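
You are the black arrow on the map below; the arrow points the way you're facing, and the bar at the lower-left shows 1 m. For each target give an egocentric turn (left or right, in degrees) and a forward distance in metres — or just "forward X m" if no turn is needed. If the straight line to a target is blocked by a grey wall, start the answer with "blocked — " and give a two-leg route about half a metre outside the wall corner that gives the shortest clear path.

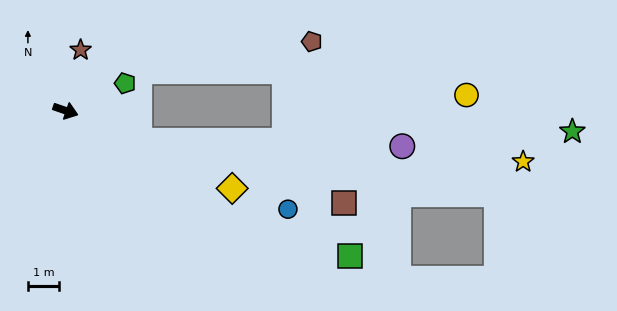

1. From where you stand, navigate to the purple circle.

blocked — turn right 4°, forward 2.5 m, then turn left 22°, forward 8.4 m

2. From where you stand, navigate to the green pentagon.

turn left 44°, forward 2.1 m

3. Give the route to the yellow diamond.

turn right 6°, forward 5.8 m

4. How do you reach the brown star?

turn left 95°, forward 2.0 m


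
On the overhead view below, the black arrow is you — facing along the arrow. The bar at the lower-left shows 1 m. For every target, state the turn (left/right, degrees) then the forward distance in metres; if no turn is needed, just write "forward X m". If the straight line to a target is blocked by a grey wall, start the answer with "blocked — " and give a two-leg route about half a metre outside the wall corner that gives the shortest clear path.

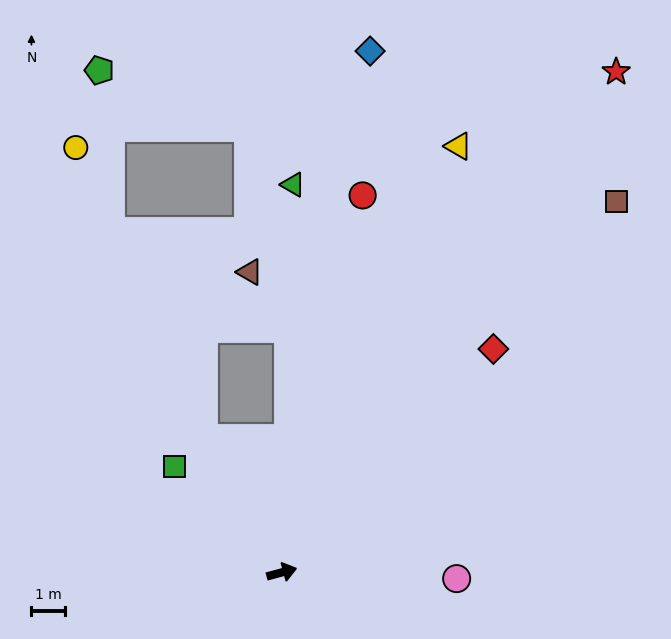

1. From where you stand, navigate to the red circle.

turn left 63°, forward 11.4 m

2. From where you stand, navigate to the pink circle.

turn right 17°, forward 5.2 m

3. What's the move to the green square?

turn left 120°, forward 4.5 m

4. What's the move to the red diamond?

turn left 31°, forward 9.1 m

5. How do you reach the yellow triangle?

turn left 52°, forward 13.6 m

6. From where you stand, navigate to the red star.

turn left 41°, forward 17.8 m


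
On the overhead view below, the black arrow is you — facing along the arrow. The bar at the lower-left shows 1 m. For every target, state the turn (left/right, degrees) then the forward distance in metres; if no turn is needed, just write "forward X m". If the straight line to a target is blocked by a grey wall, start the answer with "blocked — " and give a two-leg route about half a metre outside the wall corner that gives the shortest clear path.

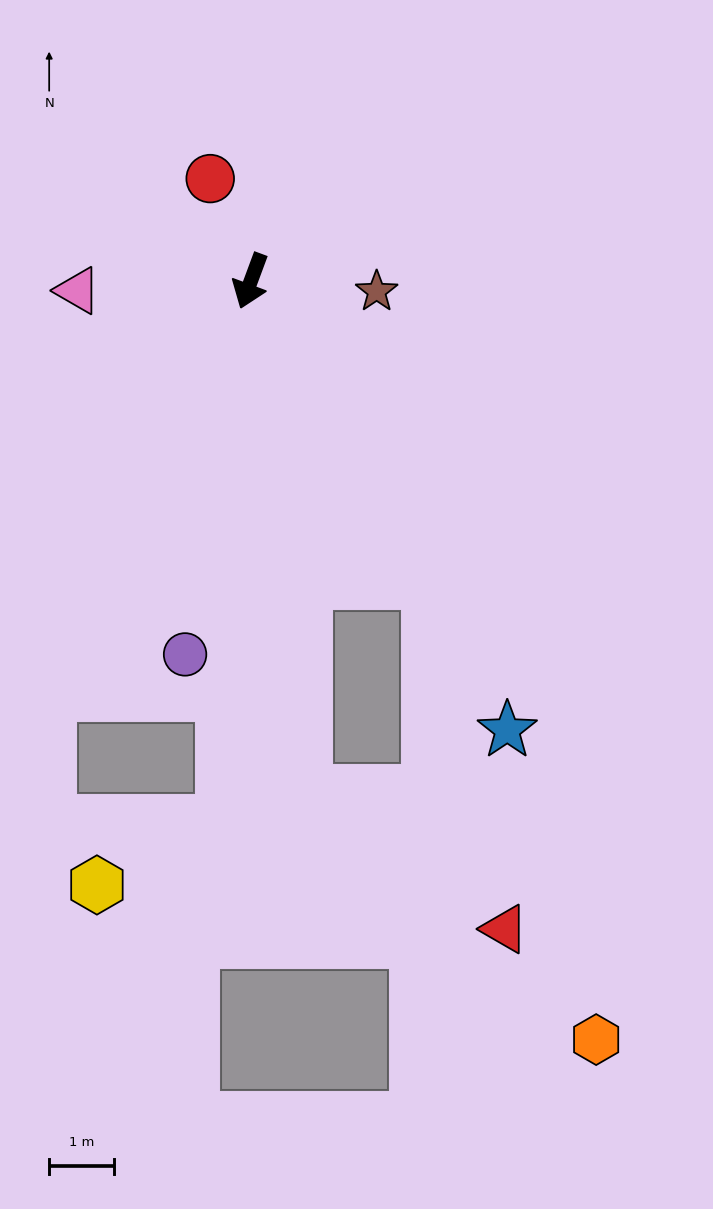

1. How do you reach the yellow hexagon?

blocked — turn left 17°, forward 8.4 m, then turn right 60°, forward 2.2 m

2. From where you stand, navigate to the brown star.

turn left 106°, forward 2.0 m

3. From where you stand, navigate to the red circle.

turn right 138°, forward 1.7 m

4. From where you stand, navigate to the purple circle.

turn left 10°, forward 5.9 m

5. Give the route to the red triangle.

blocked — turn left 51°, forward 5.4 m, then turn right 18°, forward 5.5 m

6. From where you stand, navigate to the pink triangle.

turn right 66°, forward 2.7 m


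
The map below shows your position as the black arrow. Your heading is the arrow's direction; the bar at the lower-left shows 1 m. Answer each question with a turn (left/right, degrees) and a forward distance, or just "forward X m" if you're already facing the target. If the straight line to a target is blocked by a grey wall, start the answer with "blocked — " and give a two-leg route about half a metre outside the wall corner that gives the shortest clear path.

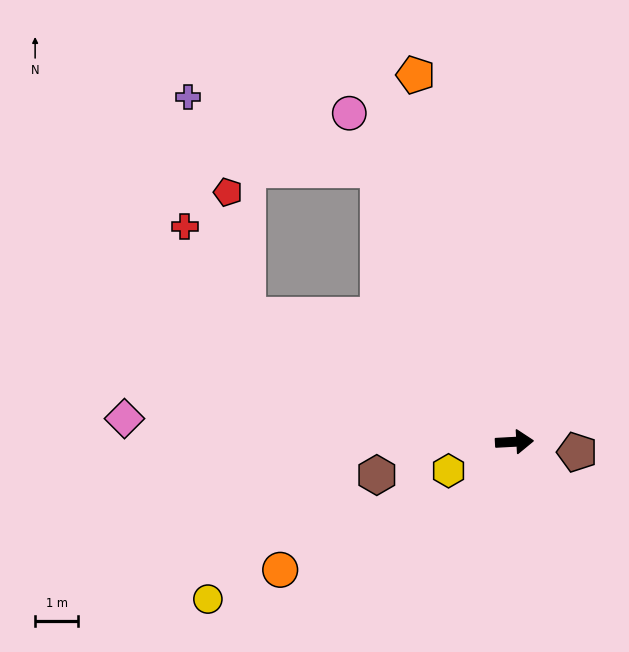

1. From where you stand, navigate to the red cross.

blocked — turn left 152°, forward 6.8 m, then turn right 30°, forward 2.5 m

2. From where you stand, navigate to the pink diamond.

turn left 173°, forward 9.1 m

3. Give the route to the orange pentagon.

turn left 102°, forward 8.8 m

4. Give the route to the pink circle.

turn left 114°, forward 8.5 m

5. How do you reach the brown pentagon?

turn right 12°, forward 1.5 m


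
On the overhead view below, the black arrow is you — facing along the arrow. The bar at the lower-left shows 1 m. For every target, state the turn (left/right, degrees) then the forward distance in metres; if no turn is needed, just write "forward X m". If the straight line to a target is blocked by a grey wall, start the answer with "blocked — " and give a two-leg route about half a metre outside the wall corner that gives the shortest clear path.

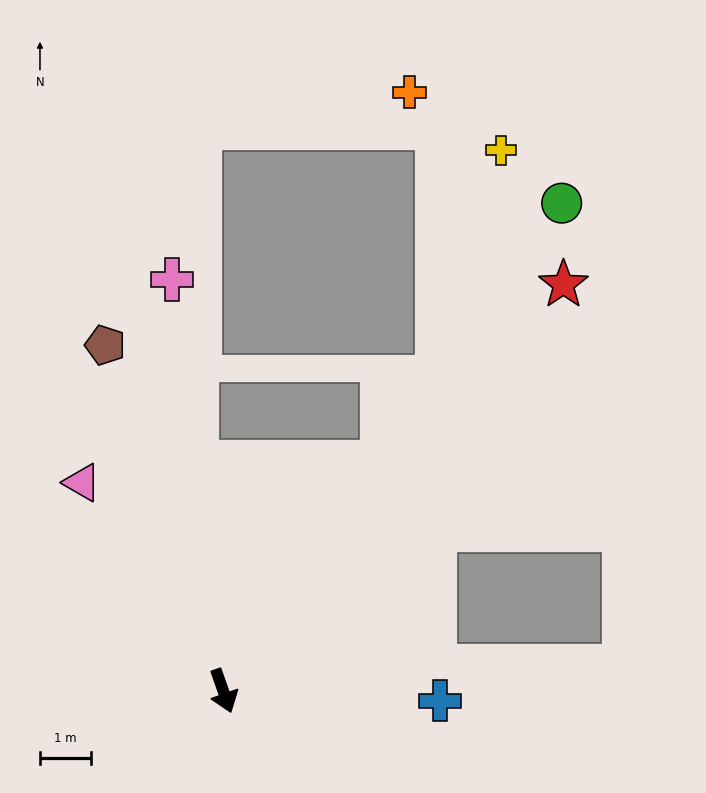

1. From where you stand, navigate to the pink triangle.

turn right 165°, forward 4.9 m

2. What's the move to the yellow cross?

blocked — turn left 126°, forward 7.4 m, then turn left 19°, forward 4.6 m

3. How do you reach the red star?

turn left 121°, forward 10.4 m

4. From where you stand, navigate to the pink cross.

turn left 168°, forward 8.1 m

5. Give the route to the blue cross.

turn left 68°, forward 4.2 m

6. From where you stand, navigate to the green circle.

turn left 126°, forward 11.6 m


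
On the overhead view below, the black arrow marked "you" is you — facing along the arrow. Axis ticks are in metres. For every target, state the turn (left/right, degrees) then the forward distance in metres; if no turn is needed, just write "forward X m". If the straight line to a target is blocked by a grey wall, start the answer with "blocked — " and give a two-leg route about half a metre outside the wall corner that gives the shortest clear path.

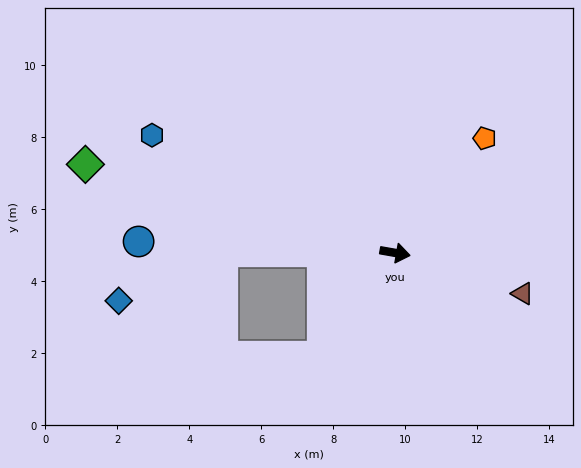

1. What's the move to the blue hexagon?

turn left 164°, forward 7.5 m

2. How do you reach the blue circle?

turn right 173°, forward 7.1 m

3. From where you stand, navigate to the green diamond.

turn left 174°, forward 9.0 m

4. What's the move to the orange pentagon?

turn left 62°, forward 4.0 m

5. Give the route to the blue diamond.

blocked — turn right 170°, forward 4.8 m, then turn left 25°, forward 3.2 m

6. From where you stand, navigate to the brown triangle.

turn right 8°, forward 3.7 m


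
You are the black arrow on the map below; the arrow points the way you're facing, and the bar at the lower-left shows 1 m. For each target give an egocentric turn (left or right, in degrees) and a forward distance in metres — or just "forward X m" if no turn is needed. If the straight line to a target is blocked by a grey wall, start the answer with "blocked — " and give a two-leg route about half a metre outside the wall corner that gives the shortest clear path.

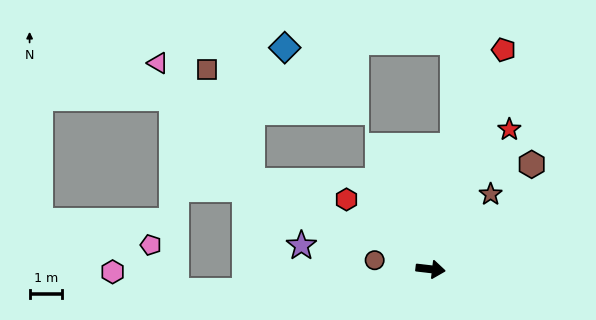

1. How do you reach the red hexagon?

turn left 147°, forward 3.4 m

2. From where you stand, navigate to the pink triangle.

blocked — turn left 161°, forward 6.1 m, then turn right 26°, forward 4.7 m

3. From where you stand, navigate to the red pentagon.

turn left 78°, forward 7.1 m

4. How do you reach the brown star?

turn left 58°, forward 3.0 m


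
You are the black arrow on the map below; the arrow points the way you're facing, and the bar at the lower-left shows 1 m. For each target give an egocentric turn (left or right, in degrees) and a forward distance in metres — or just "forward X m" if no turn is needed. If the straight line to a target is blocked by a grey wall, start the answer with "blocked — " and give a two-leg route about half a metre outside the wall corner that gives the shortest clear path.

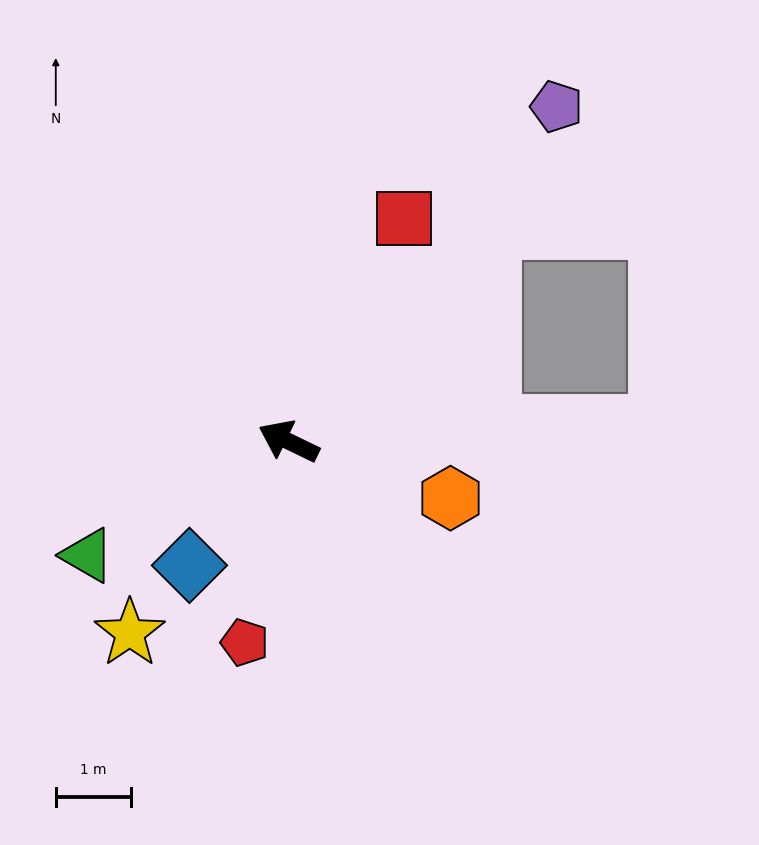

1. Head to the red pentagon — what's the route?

turn left 104°, forward 2.8 m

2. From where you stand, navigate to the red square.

turn right 92°, forward 3.4 m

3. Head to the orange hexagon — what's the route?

turn right 174°, forward 2.3 m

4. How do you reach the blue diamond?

turn left 77°, forward 2.1 m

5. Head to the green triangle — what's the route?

turn left 55°, forward 3.1 m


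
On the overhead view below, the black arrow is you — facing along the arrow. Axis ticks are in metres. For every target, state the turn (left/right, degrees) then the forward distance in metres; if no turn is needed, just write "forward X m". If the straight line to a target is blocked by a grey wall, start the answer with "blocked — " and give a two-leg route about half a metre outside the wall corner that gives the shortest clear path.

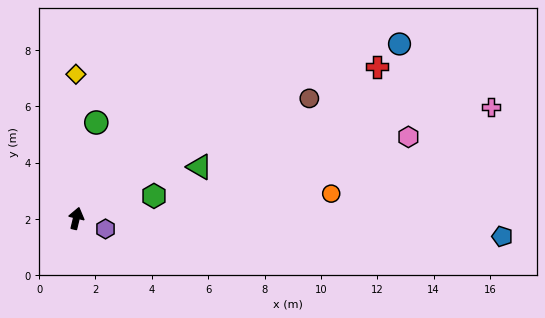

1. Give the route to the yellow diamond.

turn left 14°, forward 5.1 m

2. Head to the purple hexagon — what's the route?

turn right 97°, forward 1.1 m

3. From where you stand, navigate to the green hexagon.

turn right 60°, forward 2.9 m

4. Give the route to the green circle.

forward 3.5 m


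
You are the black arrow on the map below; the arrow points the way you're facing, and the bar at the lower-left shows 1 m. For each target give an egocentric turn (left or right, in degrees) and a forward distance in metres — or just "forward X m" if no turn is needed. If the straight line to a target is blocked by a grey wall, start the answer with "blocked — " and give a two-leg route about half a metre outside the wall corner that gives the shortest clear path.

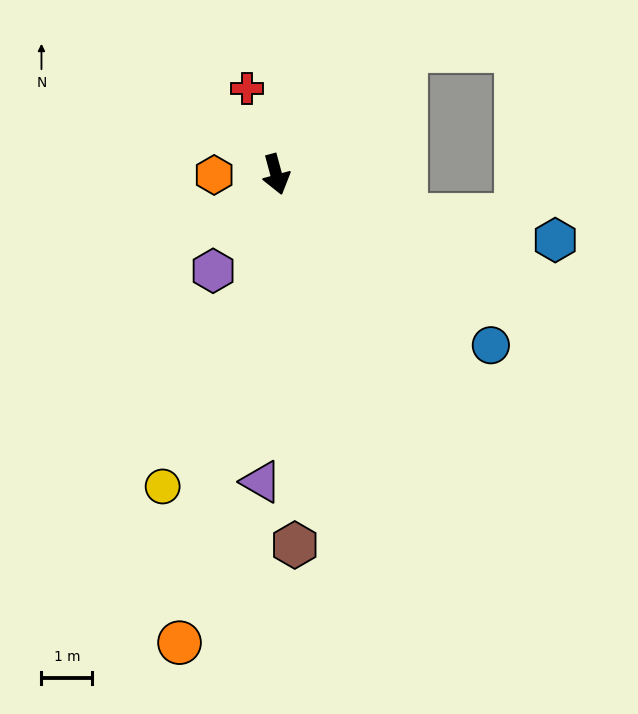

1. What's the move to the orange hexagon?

turn right 105°, forward 1.2 m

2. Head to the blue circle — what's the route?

turn left 36°, forward 5.4 m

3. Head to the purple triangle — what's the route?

turn right 18°, forward 6.1 m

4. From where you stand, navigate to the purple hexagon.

turn right 48°, forward 2.3 m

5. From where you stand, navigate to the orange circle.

turn right 27°, forward 9.4 m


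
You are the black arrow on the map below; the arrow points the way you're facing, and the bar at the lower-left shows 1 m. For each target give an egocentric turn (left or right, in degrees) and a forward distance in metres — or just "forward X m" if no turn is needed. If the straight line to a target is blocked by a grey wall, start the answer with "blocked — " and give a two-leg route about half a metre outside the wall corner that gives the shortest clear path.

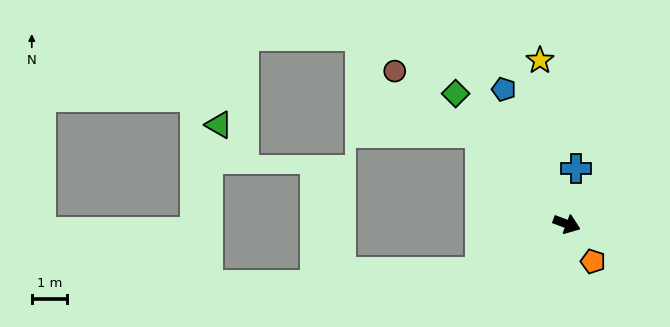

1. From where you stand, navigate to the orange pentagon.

turn right 34°, forward 1.3 m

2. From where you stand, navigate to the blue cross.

turn left 101°, forward 1.6 m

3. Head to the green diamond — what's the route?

turn left 151°, forward 4.8 m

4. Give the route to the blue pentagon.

turn left 136°, forward 4.2 m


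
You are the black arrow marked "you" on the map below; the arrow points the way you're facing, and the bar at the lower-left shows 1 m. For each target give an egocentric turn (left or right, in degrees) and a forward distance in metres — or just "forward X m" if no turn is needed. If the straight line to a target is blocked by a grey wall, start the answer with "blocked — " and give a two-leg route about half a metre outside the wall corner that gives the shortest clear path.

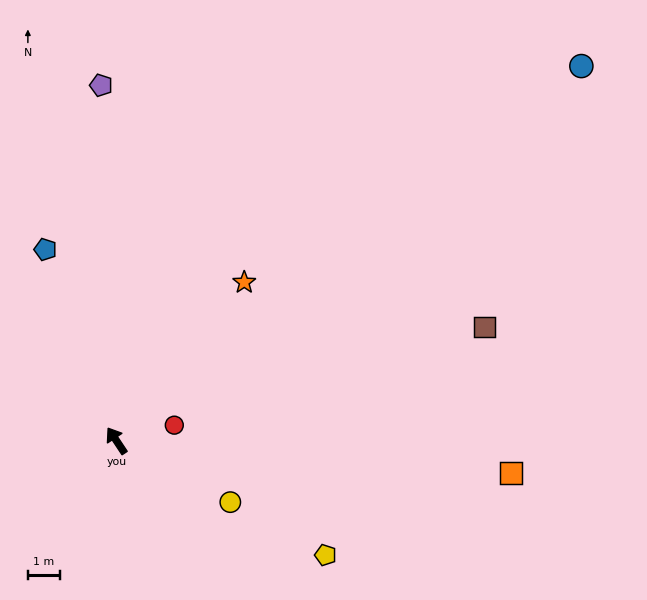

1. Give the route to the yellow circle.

turn right 152°, forward 4.1 m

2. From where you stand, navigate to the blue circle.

turn right 85°, forward 18.8 m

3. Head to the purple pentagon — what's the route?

turn right 31°, forward 11.2 m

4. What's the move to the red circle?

turn right 109°, forward 1.9 m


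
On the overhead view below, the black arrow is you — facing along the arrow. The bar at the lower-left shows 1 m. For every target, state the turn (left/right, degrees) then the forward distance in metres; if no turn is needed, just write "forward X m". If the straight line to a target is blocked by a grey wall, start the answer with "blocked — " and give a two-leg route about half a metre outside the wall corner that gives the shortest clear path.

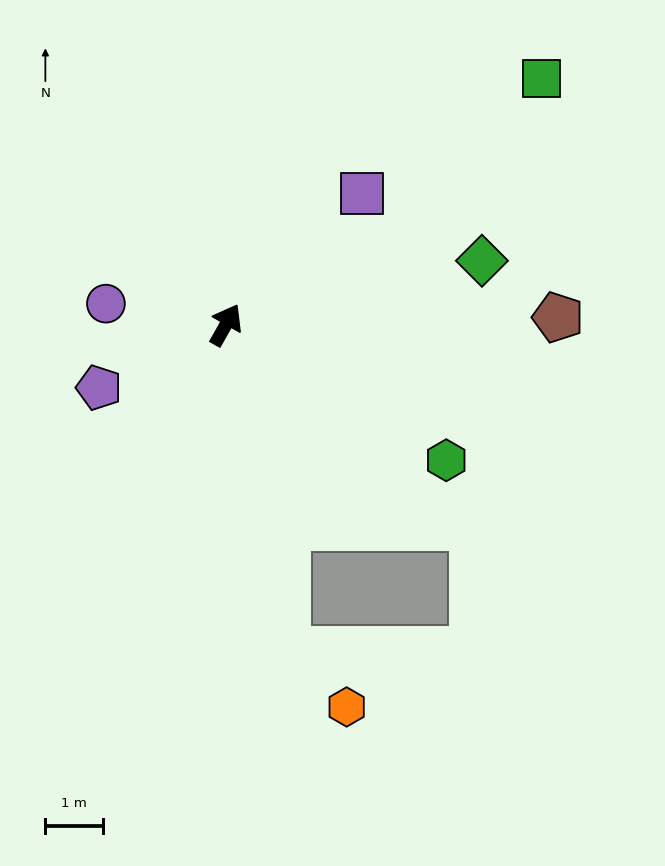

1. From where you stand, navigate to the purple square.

turn right 17°, forward 3.3 m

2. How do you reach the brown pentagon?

turn right 59°, forward 5.8 m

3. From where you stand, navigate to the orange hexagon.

blocked — turn right 140°, forward 5.7 m, then turn left 37°, forward 1.4 m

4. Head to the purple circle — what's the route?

turn left 109°, forward 2.1 m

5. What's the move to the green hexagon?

turn right 92°, forward 4.5 m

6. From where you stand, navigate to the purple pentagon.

turn left 146°, forward 2.5 m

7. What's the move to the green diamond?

turn right 46°, forward 4.6 m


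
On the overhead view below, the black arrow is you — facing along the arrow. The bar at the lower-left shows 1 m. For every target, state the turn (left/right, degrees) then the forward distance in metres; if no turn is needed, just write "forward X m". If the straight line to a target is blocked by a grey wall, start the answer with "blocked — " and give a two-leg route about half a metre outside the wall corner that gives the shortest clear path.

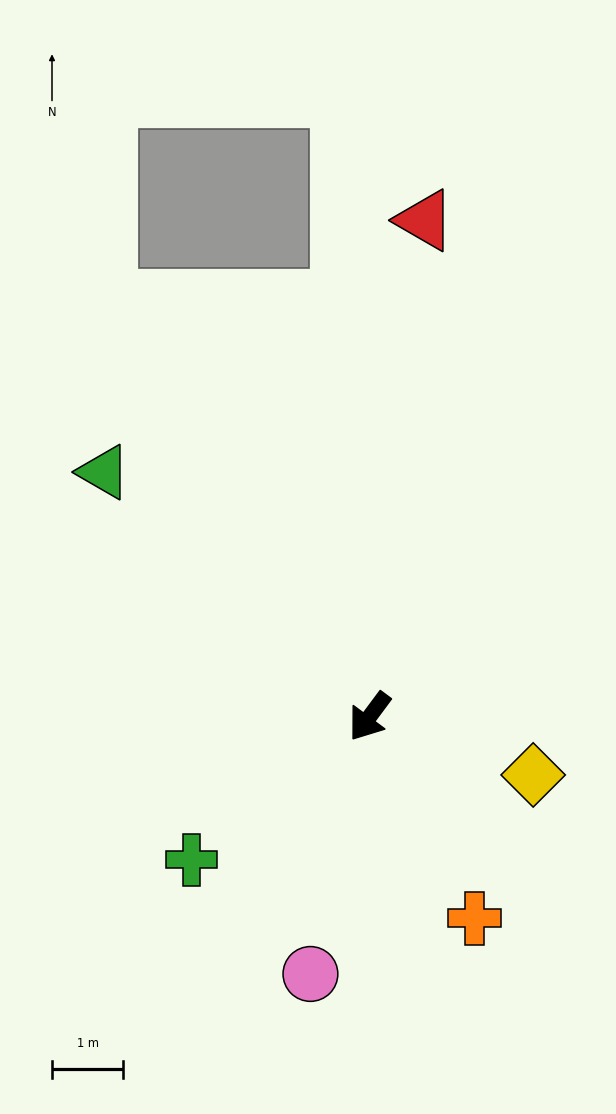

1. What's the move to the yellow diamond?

turn left 107°, forward 2.4 m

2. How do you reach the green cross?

turn right 15°, forward 3.2 m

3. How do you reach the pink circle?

turn left 24°, forward 3.7 m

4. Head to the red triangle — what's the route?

turn right 150°, forward 7.0 m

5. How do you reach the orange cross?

turn left 64°, forward 3.2 m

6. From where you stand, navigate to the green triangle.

turn right 96°, forward 5.1 m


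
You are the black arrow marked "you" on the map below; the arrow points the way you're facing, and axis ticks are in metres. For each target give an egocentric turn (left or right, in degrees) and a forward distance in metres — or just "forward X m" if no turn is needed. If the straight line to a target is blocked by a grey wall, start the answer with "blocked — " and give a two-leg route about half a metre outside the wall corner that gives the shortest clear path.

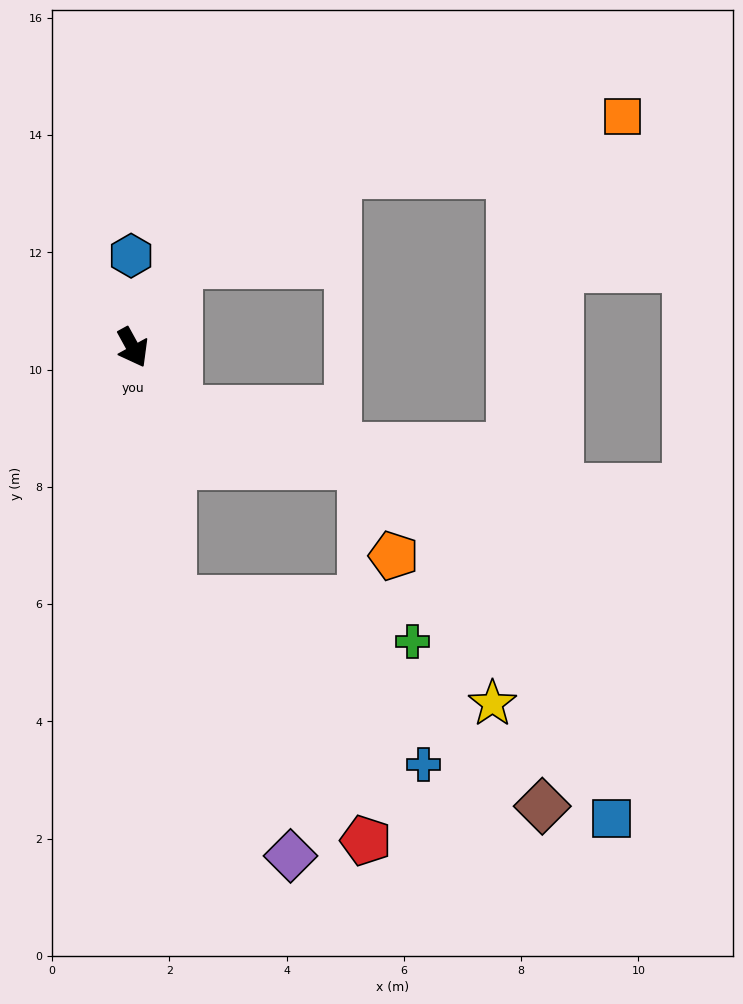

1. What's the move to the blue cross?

blocked — turn right 20°, forward 4.4 m, then turn left 48°, forward 5.1 m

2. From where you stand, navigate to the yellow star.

blocked — turn right 20°, forward 4.4 m, then turn left 63°, forward 5.8 m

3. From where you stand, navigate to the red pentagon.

blocked — turn right 20°, forward 4.4 m, then turn left 30°, forward 5.3 m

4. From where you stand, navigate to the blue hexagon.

turn left 152°, forward 1.6 m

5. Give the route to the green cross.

blocked — turn right 20°, forward 4.4 m, then turn left 71°, forward 4.2 m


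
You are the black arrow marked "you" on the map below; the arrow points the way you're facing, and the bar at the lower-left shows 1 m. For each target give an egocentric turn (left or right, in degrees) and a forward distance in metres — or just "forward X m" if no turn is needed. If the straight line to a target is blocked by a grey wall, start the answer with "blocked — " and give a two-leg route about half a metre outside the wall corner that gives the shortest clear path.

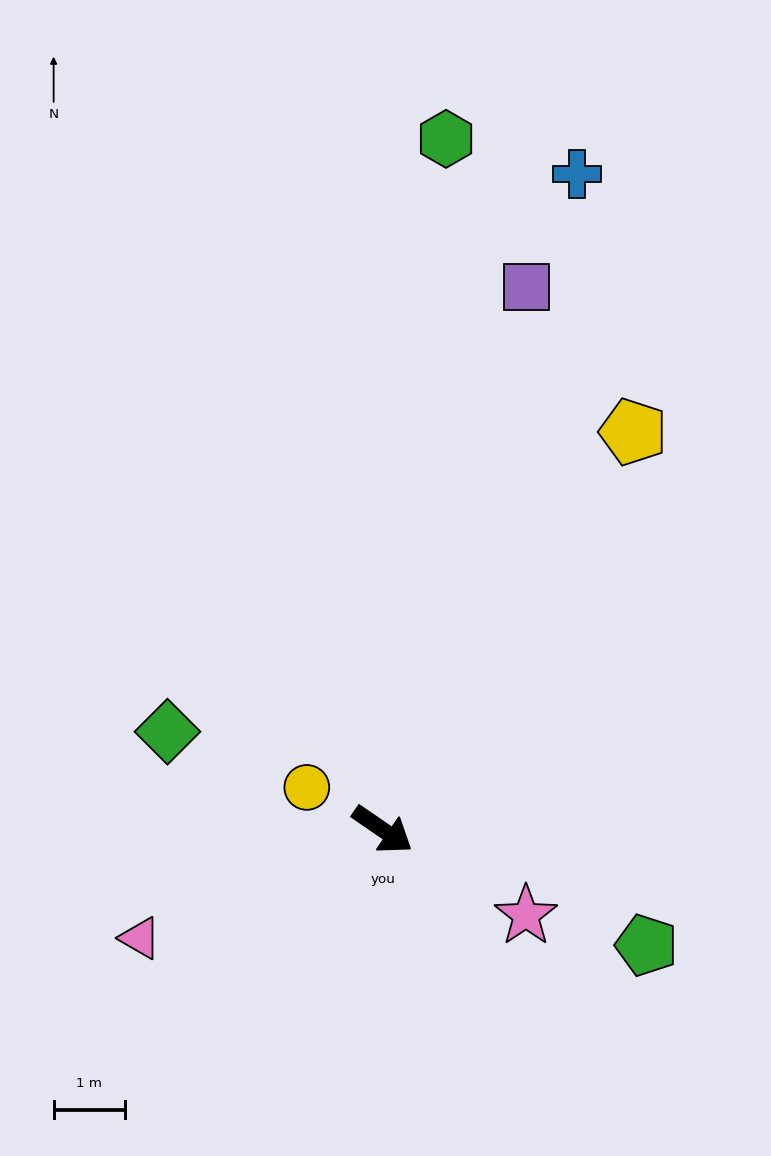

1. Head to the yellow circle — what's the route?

turn right 175°, forward 1.2 m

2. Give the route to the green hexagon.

turn left 119°, forward 9.7 m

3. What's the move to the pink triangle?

turn right 121°, forward 3.7 m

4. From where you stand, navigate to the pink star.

turn left 4°, forward 2.3 m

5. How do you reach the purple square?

turn left 110°, forward 7.9 m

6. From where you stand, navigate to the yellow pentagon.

turn left 92°, forward 6.6 m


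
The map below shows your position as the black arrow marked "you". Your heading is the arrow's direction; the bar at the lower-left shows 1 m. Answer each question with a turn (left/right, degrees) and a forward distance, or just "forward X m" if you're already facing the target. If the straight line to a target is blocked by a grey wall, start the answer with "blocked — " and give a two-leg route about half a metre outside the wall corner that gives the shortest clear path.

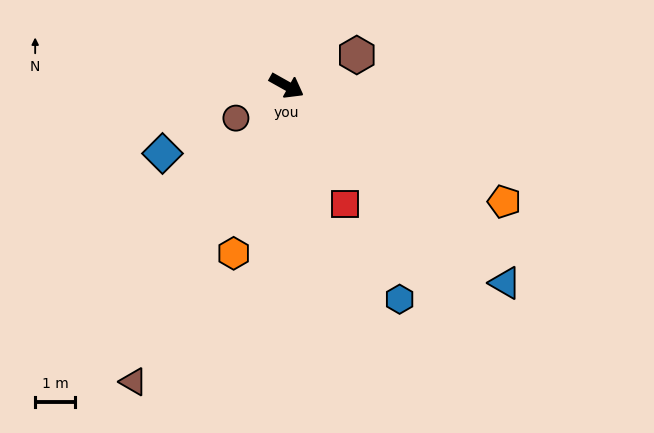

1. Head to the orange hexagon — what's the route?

turn right 78°, forward 4.4 m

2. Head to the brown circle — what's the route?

turn right 118°, forward 1.5 m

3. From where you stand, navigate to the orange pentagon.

forward 6.1 m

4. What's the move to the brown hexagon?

turn left 53°, forward 1.9 m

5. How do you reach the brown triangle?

turn right 88°, forward 8.3 m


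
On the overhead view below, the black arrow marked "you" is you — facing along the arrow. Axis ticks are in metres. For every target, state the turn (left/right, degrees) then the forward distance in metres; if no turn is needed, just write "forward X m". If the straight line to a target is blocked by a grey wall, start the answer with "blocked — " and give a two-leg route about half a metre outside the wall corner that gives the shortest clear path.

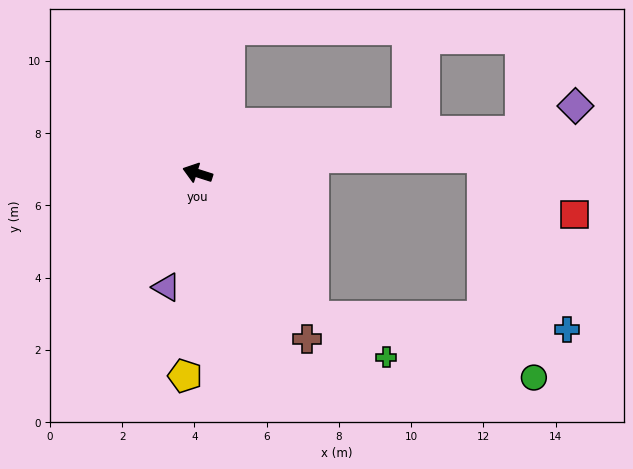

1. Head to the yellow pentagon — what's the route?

turn left 104°, forward 5.6 m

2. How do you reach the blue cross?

blocked — turn left 147°, forward 5.1 m, then turn left 48°, forward 7.0 m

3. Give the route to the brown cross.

turn left 141°, forward 5.5 m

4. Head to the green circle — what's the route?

blocked — turn left 147°, forward 5.1 m, then turn left 35°, forward 6.3 m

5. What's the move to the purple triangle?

turn left 92°, forward 3.3 m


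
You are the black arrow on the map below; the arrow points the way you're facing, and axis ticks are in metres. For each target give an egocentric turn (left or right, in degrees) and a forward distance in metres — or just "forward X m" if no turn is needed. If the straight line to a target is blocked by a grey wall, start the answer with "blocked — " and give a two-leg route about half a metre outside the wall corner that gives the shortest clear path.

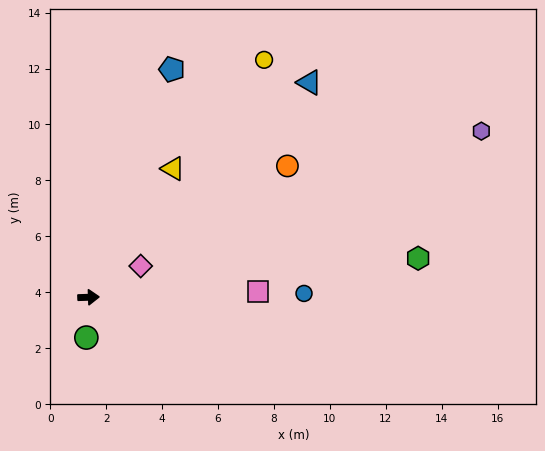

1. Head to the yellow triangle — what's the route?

turn left 55°, forward 5.5 m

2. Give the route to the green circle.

turn right 95°, forward 1.4 m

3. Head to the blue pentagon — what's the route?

turn left 68°, forward 8.7 m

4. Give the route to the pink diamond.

turn left 29°, forward 2.2 m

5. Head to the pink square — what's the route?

forward 6.1 m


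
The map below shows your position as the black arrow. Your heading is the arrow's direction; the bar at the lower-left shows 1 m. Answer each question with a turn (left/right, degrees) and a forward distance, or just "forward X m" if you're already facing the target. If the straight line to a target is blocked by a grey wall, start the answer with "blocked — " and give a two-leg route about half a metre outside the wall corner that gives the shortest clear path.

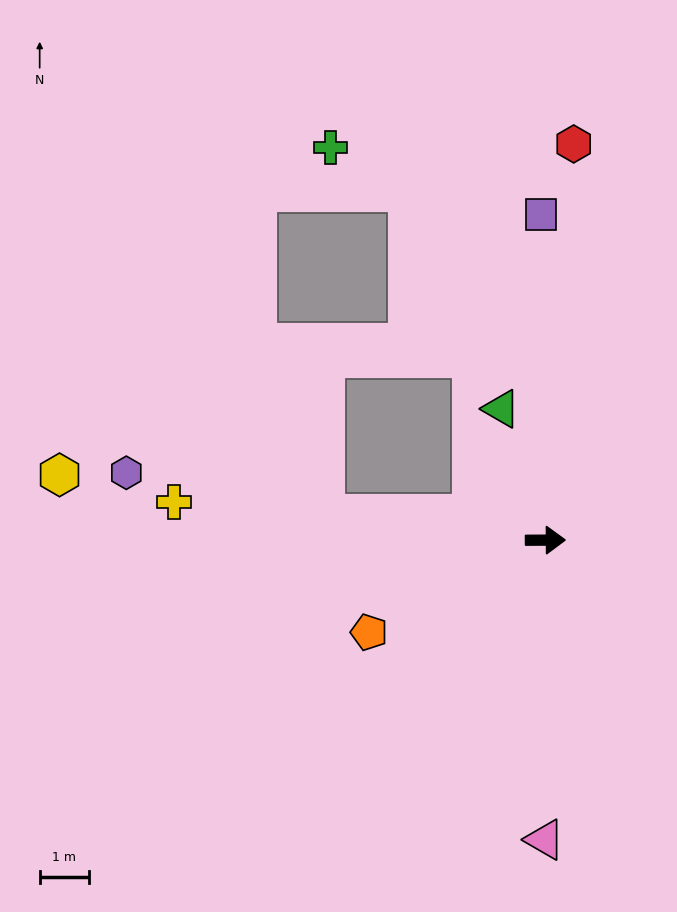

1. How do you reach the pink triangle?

turn right 90°, forward 6.1 m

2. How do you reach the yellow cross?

turn left 174°, forward 7.6 m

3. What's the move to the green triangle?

turn left 108°, forward 2.8 m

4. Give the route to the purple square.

turn left 90°, forward 6.6 m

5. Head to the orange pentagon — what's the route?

turn right 153°, forward 4.0 m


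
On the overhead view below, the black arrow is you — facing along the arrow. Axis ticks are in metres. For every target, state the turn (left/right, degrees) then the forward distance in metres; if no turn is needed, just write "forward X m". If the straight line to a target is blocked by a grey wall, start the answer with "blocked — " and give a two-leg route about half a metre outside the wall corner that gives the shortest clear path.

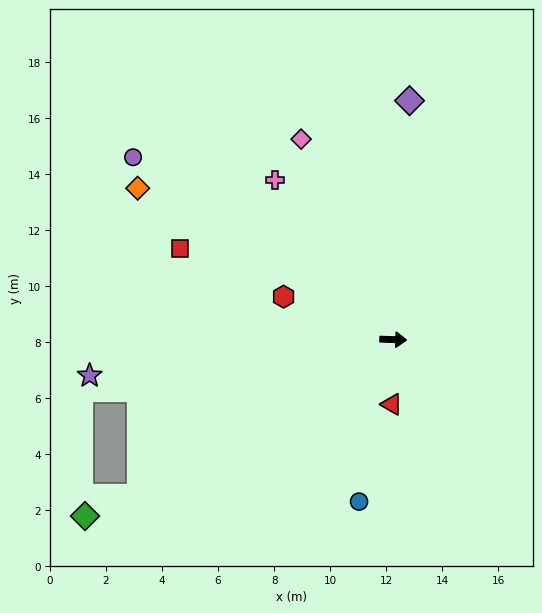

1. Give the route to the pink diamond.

turn left 117°, forward 7.9 m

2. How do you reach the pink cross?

turn left 128°, forward 7.1 m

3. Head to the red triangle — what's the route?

turn right 89°, forward 2.3 m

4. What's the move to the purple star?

turn right 171°, forward 10.9 m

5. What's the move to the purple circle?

turn left 147°, forward 11.3 m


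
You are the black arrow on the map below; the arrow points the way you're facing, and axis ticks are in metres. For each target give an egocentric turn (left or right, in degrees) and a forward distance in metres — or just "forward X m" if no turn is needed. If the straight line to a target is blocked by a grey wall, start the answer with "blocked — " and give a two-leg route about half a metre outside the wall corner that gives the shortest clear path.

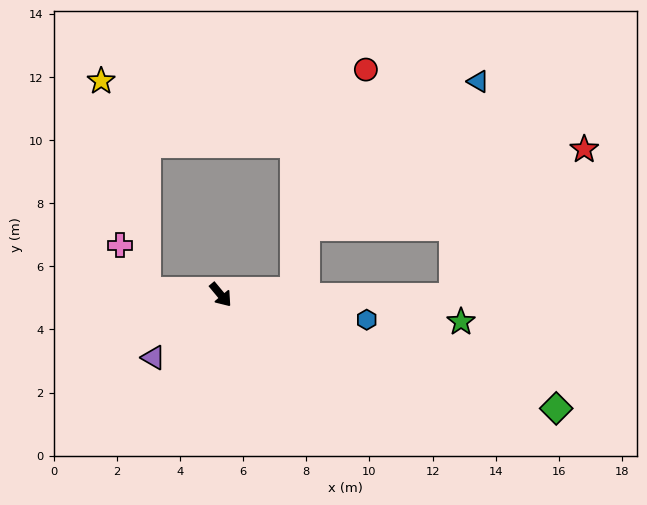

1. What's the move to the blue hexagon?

turn left 41°, forward 4.7 m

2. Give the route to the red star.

blocked — turn left 50°, forward 7.3 m, then turn left 48°, forward 6.3 m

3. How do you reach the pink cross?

blocked — turn right 134°, forward 2.3 m, then turn right 53°, forward 1.7 m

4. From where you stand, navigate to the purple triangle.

turn right 87°, forward 2.9 m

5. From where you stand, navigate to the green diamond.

turn left 32°, forward 11.2 m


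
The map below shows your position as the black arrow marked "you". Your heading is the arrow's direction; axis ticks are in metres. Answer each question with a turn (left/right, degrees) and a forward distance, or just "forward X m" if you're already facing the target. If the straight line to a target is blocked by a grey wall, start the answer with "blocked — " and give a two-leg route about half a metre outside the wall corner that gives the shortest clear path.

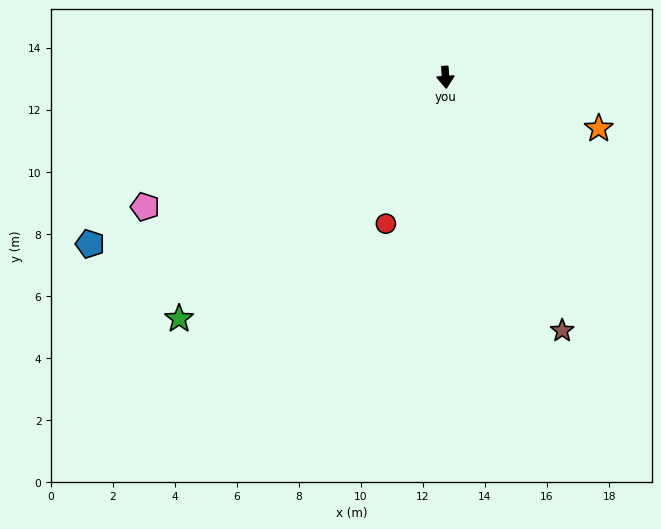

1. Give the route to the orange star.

turn left 68°, forward 5.2 m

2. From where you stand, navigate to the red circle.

turn right 26°, forward 5.1 m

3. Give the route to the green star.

turn right 52°, forward 11.6 m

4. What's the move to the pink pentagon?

turn right 70°, forward 10.5 m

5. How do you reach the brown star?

turn left 21°, forward 9.0 m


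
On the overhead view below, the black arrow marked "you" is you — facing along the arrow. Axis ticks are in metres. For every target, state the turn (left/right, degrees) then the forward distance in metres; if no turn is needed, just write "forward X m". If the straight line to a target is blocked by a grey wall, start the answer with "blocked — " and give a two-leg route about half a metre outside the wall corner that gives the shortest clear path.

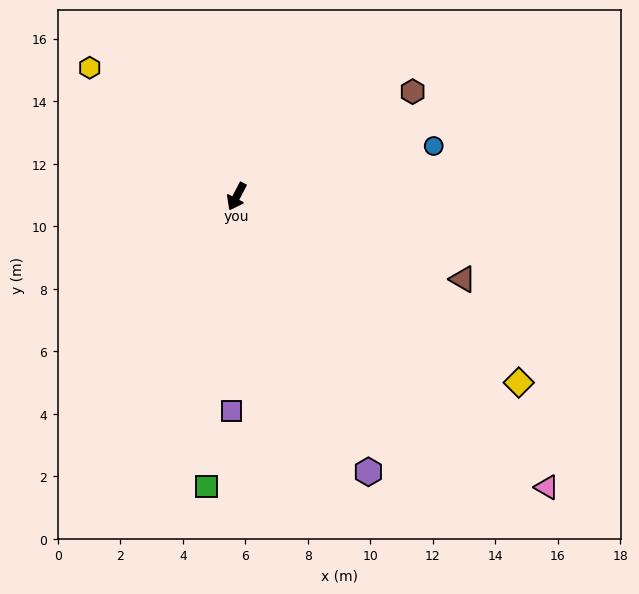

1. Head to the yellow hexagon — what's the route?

turn right 104°, forward 6.2 m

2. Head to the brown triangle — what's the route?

turn left 97°, forward 7.7 m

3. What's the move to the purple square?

turn left 26°, forward 6.9 m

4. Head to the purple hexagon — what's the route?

turn left 53°, forward 9.8 m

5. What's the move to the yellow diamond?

turn left 84°, forward 10.8 m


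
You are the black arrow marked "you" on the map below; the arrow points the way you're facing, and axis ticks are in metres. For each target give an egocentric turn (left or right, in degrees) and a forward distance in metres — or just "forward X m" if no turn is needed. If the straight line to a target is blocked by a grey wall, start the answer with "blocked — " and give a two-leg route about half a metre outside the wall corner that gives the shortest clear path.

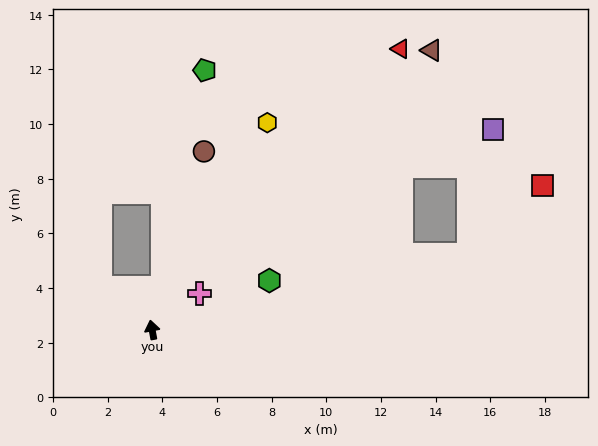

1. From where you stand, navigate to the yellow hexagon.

turn right 40°, forward 8.7 m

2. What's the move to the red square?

blocked — turn right 87°, forward 11.9 m, then turn left 29°, forward 3.7 m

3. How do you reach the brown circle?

turn right 27°, forward 6.8 m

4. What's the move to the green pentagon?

turn right 22°, forward 9.7 m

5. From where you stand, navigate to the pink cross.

turn right 63°, forward 2.2 m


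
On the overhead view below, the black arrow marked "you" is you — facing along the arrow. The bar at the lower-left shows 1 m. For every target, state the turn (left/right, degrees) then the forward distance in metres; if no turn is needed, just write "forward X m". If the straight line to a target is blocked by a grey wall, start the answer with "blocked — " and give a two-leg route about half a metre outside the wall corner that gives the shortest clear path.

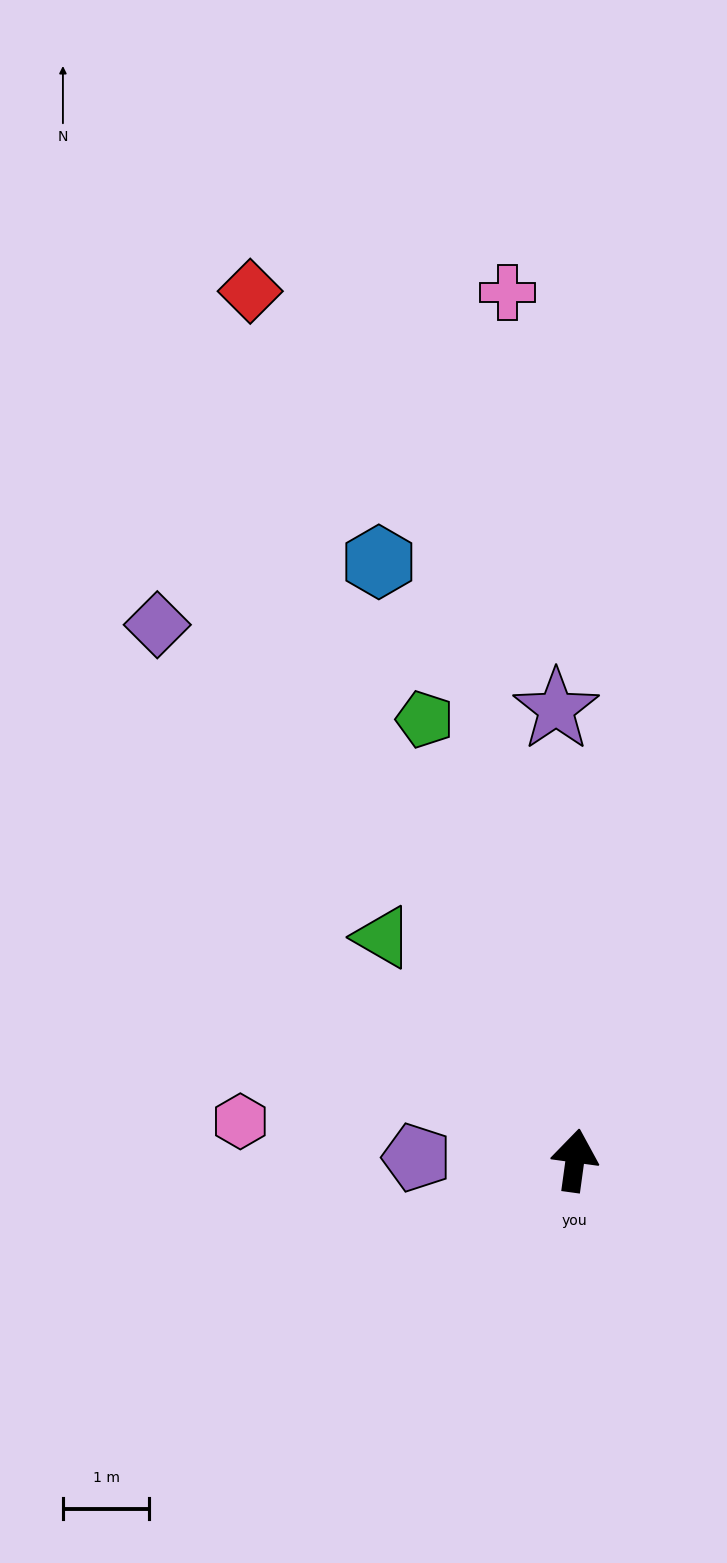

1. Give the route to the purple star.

turn left 10°, forward 5.2 m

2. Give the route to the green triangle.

turn left 49°, forward 3.4 m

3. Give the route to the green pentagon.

turn left 27°, forward 5.4 m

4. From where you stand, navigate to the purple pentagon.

turn left 97°, forward 1.8 m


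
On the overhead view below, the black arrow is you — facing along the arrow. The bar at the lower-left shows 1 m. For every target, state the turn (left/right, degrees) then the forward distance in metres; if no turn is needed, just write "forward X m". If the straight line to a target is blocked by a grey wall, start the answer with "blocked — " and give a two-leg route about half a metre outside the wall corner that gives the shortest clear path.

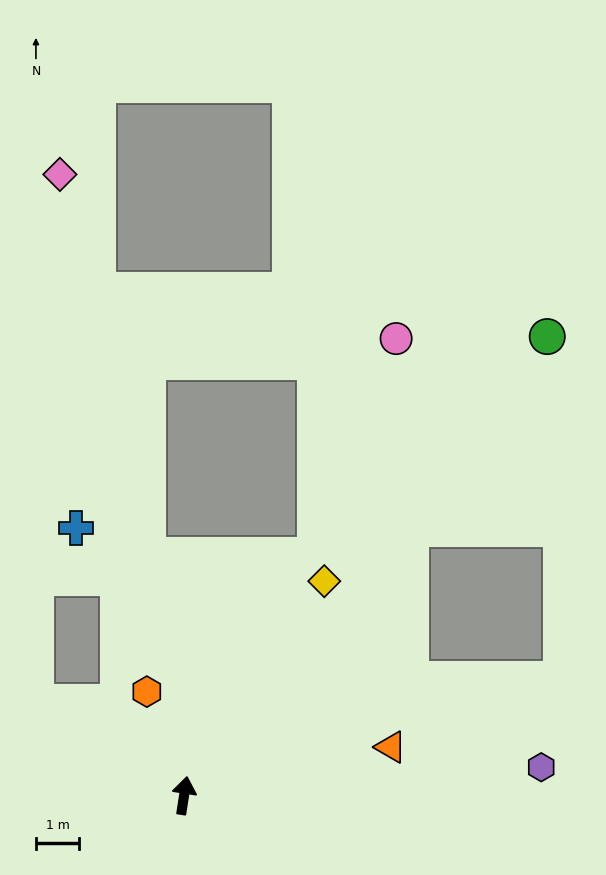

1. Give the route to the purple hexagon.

turn right 77°, forward 8.3 m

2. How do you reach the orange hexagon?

turn left 29°, forward 2.5 m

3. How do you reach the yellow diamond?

turn right 24°, forward 5.9 m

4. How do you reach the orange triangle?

turn right 68°, forward 4.9 m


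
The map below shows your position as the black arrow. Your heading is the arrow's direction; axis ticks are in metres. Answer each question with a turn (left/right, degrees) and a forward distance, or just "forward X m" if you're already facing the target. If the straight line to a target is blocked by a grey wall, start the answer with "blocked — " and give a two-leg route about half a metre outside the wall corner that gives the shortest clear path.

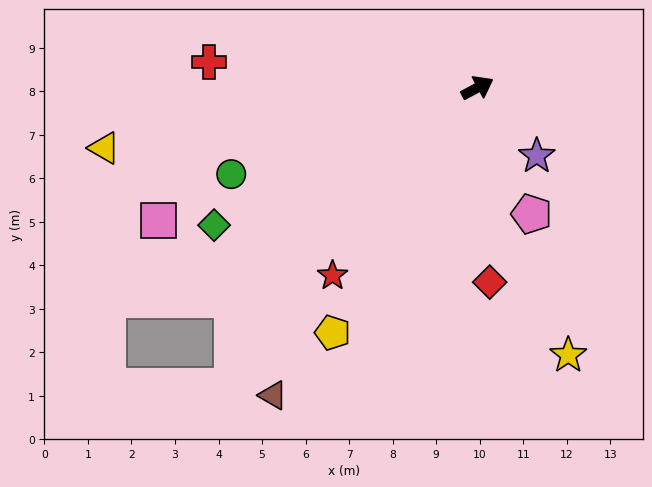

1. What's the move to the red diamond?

turn right 114°, forward 4.5 m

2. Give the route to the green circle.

turn left 171°, forward 6.0 m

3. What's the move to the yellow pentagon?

turn right 149°, forward 6.5 m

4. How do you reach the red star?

turn right 156°, forward 5.4 m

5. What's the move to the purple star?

turn right 77°, forward 2.1 m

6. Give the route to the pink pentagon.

turn right 95°, forward 3.2 m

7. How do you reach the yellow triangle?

turn left 161°, forward 8.7 m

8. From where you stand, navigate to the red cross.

turn left 146°, forward 6.2 m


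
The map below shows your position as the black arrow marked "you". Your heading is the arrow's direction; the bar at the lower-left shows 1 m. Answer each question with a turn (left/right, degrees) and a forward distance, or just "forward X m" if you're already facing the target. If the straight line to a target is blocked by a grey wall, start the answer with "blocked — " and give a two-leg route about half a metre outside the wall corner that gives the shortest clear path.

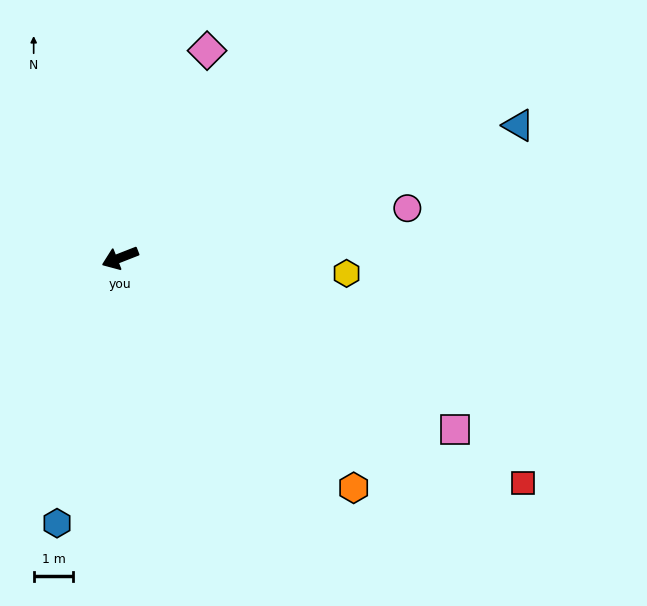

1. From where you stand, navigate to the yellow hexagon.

turn left 155°, forward 5.7 m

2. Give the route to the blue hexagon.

turn left 55°, forward 6.9 m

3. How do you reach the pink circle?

turn left 168°, forward 7.4 m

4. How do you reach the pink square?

turn left 131°, forward 9.5 m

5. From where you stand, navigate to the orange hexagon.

turn left 114°, forward 8.3 m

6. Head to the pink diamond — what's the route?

turn right 134°, forward 5.7 m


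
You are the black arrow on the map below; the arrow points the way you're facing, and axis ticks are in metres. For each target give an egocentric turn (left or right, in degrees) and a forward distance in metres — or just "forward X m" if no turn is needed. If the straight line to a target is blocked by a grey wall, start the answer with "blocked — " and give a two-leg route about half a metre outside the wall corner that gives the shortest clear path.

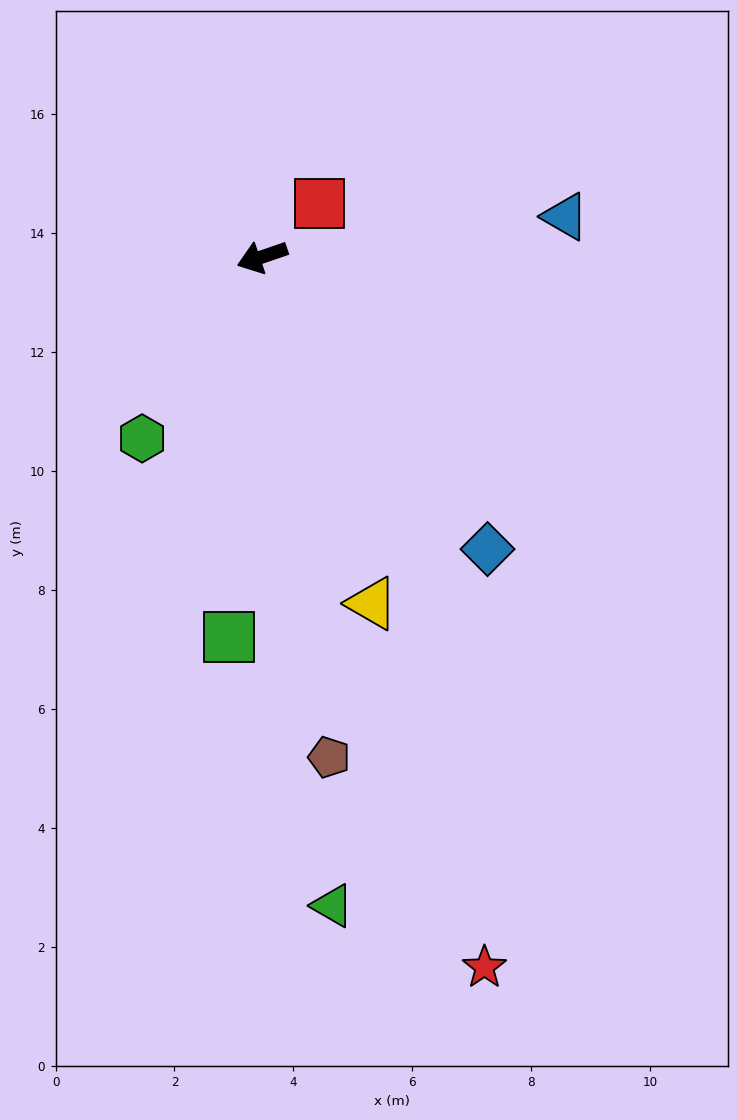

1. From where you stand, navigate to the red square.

turn right 156°, forward 1.3 m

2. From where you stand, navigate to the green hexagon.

turn left 38°, forward 3.7 m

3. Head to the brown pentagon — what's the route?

turn left 79°, forward 8.5 m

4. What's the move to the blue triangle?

turn left 169°, forward 5.1 m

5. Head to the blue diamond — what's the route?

turn left 109°, forward 6.2 m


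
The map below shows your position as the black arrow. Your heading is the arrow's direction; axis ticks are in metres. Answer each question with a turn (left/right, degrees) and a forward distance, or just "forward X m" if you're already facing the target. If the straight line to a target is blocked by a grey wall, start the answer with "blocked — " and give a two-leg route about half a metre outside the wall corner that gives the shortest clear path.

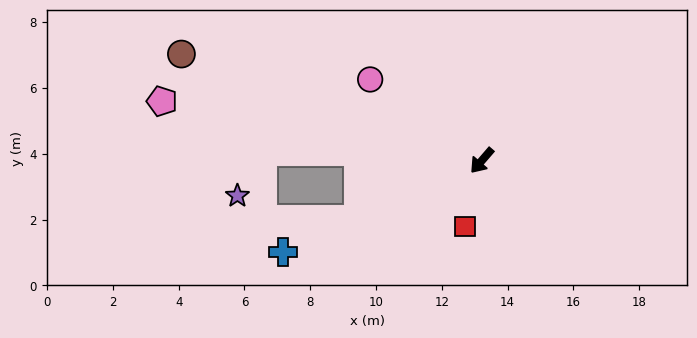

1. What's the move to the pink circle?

turn right 85°, forward 4.2 m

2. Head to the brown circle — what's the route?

turn right 69°, forward 9.7 m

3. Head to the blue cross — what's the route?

turn right 25°, forward 6.7 m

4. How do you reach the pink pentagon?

turn right 60°, forward 9.9 m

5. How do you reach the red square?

turn left 26°, forward 2.1 m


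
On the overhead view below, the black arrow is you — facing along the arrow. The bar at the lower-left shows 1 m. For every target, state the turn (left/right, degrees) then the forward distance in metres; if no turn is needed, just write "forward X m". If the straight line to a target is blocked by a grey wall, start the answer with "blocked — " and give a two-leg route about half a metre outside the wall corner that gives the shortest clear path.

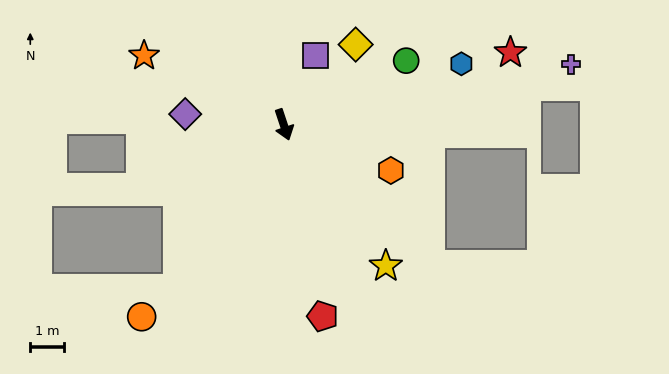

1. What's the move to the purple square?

turn left 137°, forward 2.3 m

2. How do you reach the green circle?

turn left 99°, forward 4.1 m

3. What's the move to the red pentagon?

turn right 7°, forward 5.8 m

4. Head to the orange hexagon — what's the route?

turn left 48°, forward 3.5 m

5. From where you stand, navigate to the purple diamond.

turn right 115°, forward 3.0 m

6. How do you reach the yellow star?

turn left 17°, forward 5.2 m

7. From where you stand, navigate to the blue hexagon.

turn left 91°, forward 5.6 m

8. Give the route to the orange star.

turn right 135°, forward 4.6 m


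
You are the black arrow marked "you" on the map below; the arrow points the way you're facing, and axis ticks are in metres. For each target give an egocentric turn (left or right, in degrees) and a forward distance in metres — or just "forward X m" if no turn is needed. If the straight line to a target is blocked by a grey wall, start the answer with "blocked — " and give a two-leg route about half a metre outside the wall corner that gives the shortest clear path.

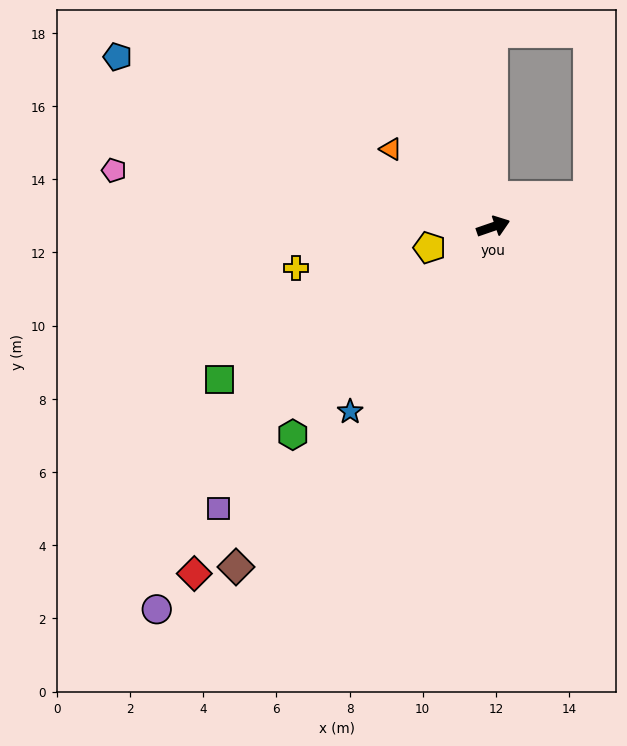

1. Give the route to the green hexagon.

turn right 153°, forward 7.9 m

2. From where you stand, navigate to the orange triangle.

turn left 124°, forward 3.5 m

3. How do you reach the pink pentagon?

turn left 153°, forward 10.5 m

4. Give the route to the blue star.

turn right 147°, forward 6.4 m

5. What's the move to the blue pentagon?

turn left 137°, forward 11.3 m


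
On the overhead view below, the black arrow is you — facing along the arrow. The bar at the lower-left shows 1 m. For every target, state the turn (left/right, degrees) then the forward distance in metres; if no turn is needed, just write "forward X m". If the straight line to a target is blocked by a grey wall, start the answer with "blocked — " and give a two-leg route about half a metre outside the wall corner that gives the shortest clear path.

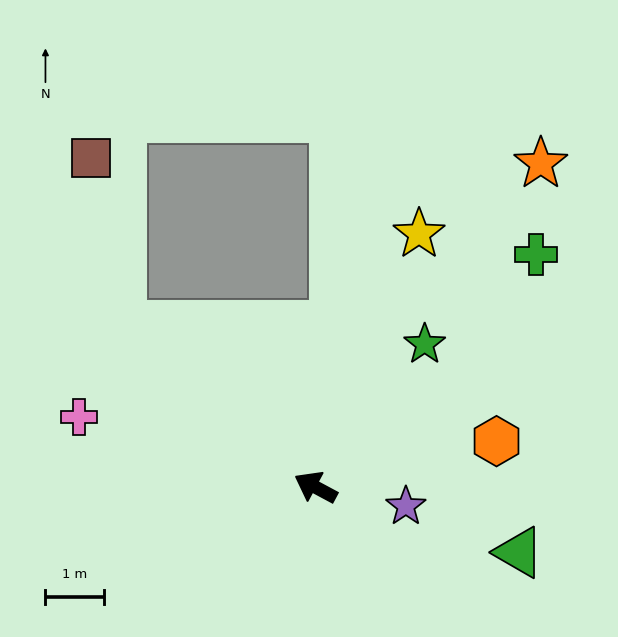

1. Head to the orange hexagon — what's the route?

turn right 138°, forward 3.2 m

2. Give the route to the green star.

turn right 99°, forward 3.1 m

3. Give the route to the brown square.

blocked — turn right 12°, forward 4.3 m, then turn right 39°, forward 2.9 m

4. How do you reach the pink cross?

turn left 12°, forward 4.2 m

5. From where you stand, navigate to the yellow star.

turn right 84°, forward 4.7 m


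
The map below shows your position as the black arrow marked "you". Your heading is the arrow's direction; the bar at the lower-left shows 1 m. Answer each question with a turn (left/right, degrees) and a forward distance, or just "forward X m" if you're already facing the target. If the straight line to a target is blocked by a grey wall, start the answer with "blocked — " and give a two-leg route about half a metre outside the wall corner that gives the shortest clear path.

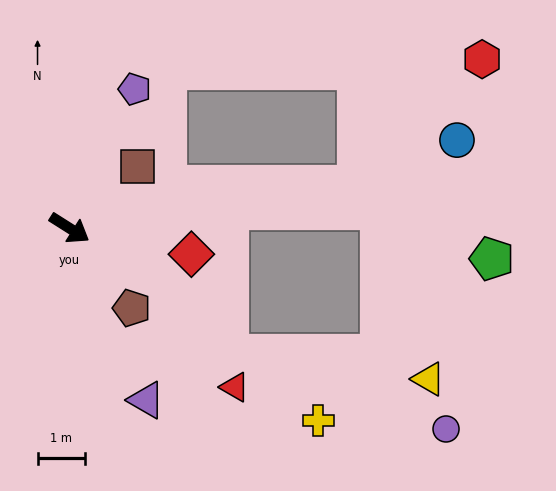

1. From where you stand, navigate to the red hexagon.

blocked — turn left 41°, forward 6.2 m, then turn left 37°, forward 3.8 m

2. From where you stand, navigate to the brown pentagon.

turn right 20°, forward 2.1 m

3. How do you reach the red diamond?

turn left 20°, forward 2.6 m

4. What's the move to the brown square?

turn left 75°, forward 2.0 m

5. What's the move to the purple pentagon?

turn left 97°, forward 3.3 m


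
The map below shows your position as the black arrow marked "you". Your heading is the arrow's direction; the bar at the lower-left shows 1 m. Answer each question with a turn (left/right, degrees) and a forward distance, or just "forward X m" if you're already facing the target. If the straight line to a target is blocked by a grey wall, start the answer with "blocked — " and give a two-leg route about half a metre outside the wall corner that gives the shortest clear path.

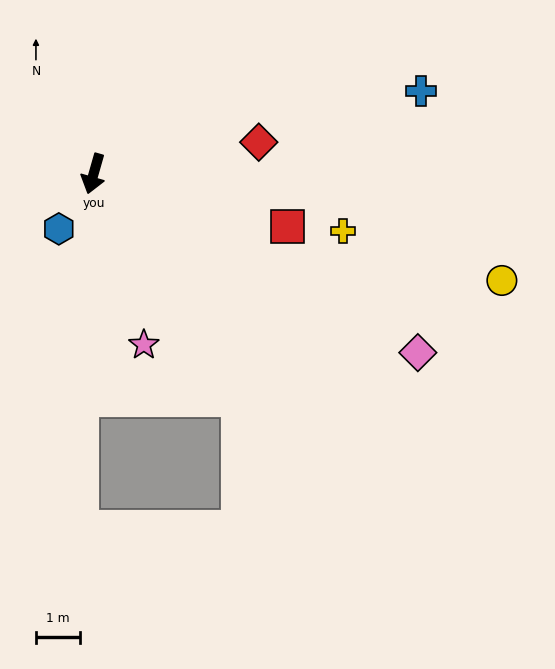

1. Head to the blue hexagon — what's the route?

turn right 16°, forward 1.5 m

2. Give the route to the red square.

turn left 91°, forward 4.6 m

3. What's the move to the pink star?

turn left 32°, forward 4.1 m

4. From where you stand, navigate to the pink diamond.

turn left 77°, forward 8.5 m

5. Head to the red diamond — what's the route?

turn left 117°, forward 3.9 m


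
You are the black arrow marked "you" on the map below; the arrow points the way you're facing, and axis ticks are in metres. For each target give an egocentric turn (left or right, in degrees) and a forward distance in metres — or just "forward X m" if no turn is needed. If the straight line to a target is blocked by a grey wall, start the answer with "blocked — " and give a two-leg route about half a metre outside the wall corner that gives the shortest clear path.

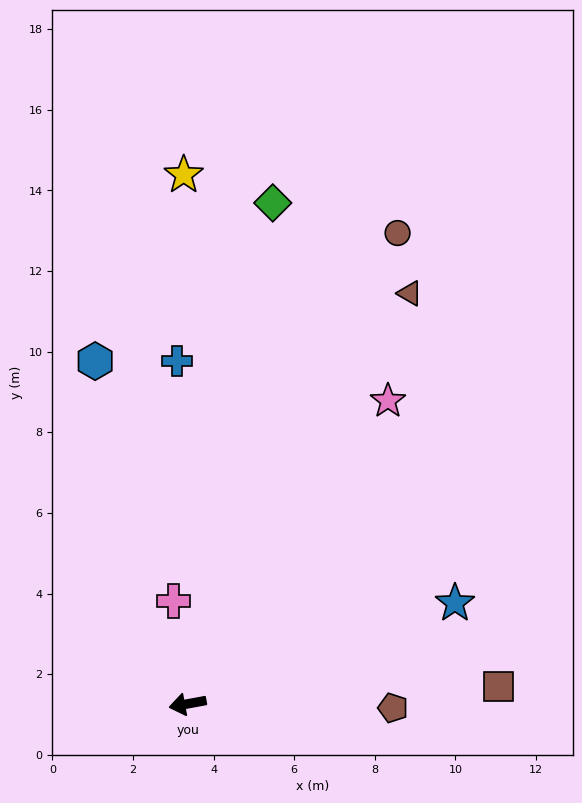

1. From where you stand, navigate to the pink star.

turn right 134°, forward 9.0 m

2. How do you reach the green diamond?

turn right 110°, forward 12.6 m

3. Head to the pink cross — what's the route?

turn right 93°, forward 2.6 m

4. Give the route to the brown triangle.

turn right 129°, forward 11.6 m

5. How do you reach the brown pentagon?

turn left 168°, forward 5.1 m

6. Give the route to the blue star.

turn right 170°, forward 7.1 m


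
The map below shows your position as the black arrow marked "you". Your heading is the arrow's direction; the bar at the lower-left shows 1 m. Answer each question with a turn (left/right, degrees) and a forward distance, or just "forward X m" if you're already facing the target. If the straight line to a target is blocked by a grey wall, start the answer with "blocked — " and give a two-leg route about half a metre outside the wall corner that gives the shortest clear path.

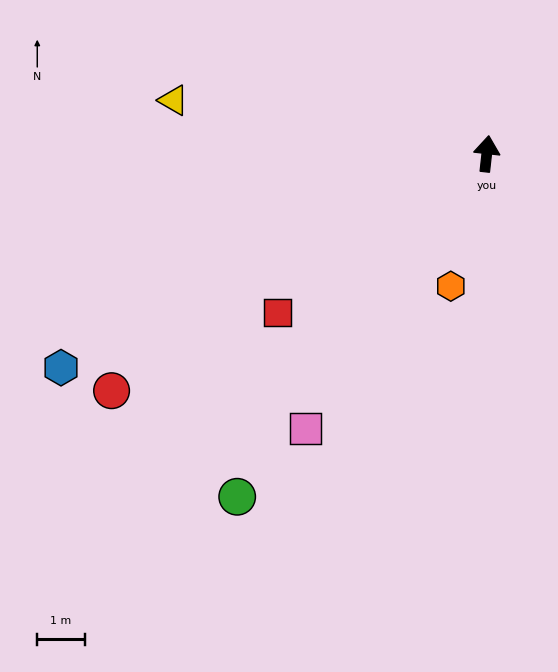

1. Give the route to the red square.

turn left 134°, forward 5.5 m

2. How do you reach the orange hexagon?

turn left 171°, forward 2.9 m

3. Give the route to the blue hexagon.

turn left 123°, forward 10.0 m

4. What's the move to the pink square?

turn left 153°, forward 6.9 m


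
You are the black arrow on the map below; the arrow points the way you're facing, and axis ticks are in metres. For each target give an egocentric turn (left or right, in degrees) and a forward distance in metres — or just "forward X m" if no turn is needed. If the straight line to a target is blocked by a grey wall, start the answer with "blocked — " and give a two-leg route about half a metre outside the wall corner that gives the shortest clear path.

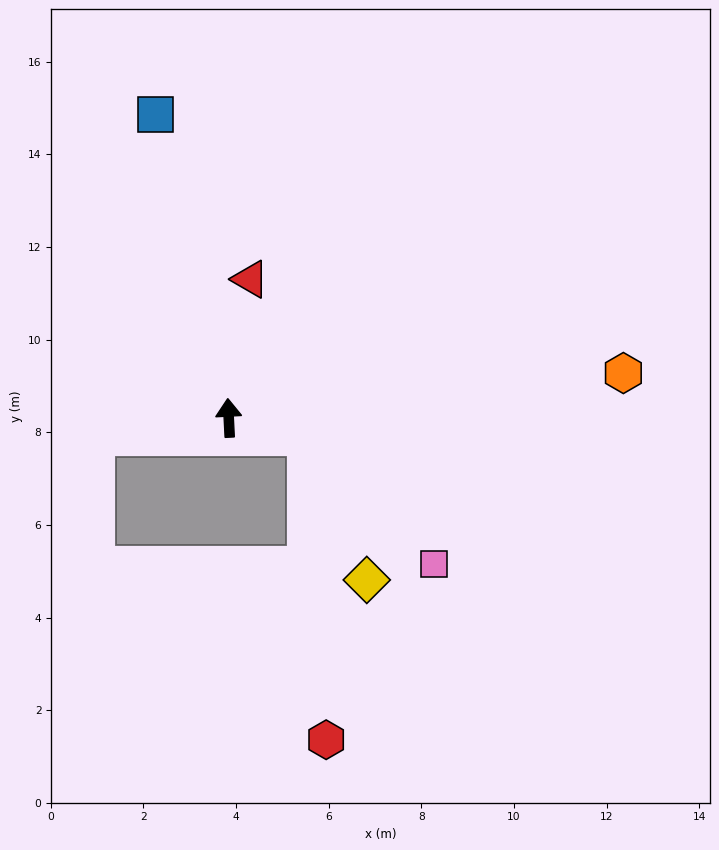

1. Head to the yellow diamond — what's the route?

blocked — turn right 106°, forward 1.7 m, then turn right 54°, forward 3.4 m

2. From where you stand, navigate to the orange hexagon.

turn right 86°, forward 8.6 m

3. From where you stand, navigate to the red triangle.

turn right 12°, forward 3.0 m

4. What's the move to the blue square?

turn left 11°, forward 6.7 m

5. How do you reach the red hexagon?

blocked — turn right 106°, forward 1.7 m, then turn right 73°, forward 6.6 m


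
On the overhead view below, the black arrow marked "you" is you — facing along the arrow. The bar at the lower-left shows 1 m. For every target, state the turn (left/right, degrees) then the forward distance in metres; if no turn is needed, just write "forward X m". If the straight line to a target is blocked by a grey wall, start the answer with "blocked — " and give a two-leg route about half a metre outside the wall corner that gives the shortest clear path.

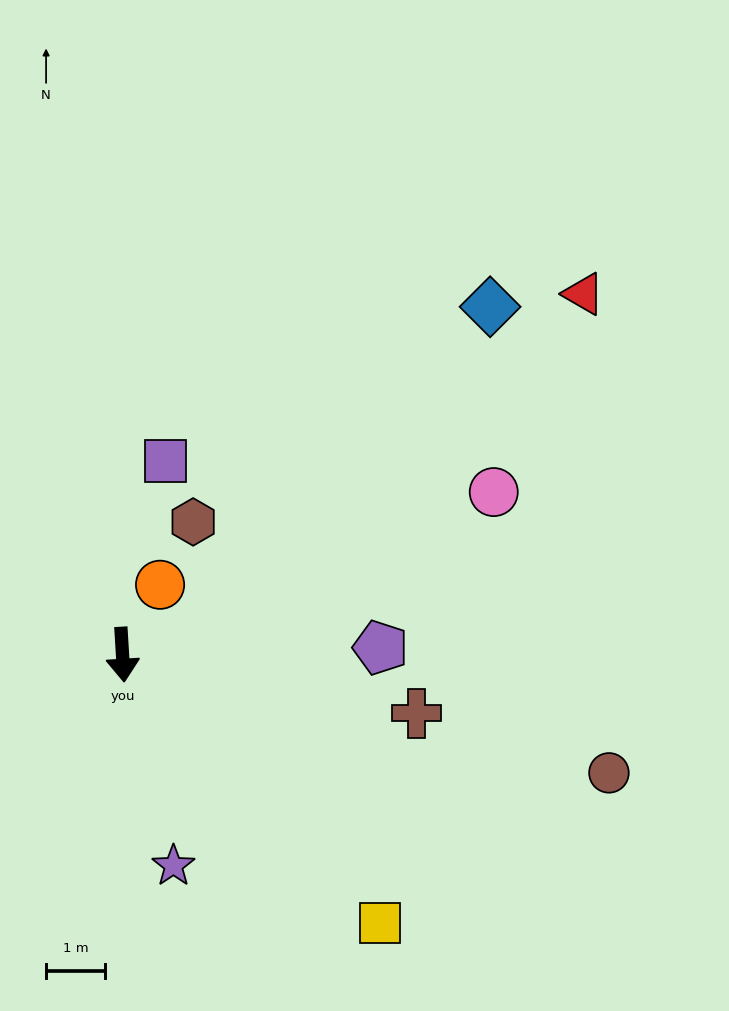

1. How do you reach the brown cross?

turn left 75°, forward 5.1 m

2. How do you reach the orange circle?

turn left 148°, forward 1.3 m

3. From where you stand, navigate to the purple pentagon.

turn left 88°, forward 4.4 m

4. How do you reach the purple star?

turn left 10°, forward 3.7 m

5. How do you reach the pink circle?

turn left 110°, forward 6.8 m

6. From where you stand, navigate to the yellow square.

turn left 40°, forward 6.3 m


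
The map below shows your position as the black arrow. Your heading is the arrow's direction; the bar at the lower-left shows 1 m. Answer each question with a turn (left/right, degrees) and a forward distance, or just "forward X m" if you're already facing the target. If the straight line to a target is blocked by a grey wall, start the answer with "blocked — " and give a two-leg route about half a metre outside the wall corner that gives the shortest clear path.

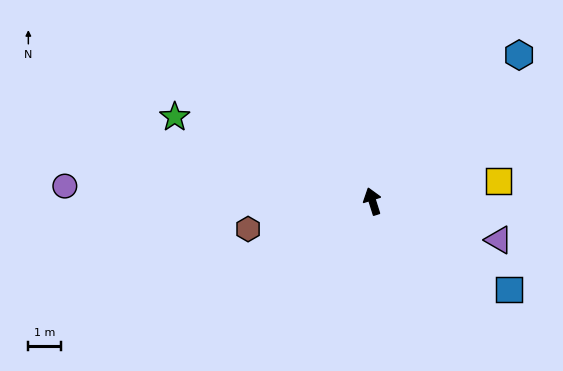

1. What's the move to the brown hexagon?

turn left 85°, forward 3.9 m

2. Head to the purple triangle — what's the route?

turn right 125°, forward 4.1 m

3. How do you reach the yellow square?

turn right 98°, forward 3.9 m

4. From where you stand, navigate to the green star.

turn left 49°, forward 6.6 m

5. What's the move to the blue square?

turn right 140°, forward 5.0 m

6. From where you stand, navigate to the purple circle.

turn left 70°, forward 9.5 m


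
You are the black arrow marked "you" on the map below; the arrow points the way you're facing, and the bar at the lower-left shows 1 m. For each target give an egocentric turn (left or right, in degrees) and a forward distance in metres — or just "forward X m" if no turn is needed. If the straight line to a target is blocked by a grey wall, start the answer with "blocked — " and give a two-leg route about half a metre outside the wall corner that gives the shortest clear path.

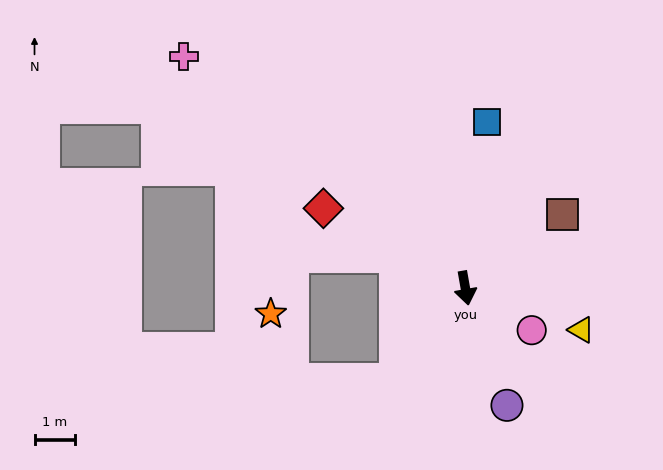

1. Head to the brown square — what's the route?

turn left 117°, forward 3.0 m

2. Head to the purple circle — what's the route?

turn left 10°, forward 3.1 m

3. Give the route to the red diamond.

turn right 129°, forward 4.1 m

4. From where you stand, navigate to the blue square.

turn left 163°, forward 4.2 m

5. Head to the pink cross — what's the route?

turn right 139°, forward 9.1 m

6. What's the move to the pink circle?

turn left 48°, forward 2.0 m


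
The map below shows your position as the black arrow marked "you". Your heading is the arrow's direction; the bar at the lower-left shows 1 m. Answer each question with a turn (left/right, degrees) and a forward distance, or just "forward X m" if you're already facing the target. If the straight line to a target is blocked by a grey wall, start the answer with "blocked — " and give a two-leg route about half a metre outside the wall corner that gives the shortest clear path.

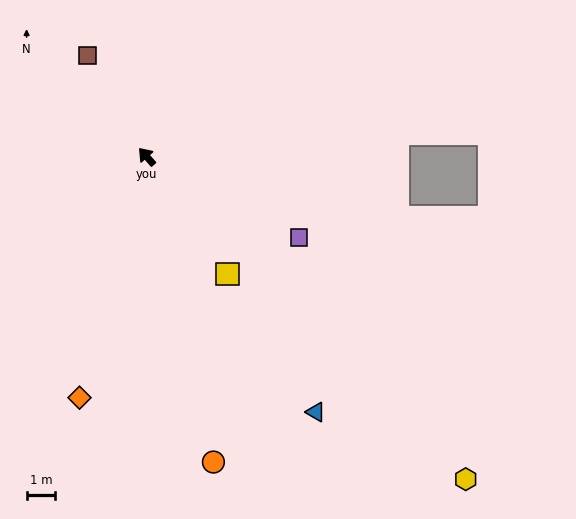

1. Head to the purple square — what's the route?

turn right 159°, forward 6.0 m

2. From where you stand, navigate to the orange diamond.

turn left 123°, forward 8.7 m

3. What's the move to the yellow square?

turn left 173°, forward 4.9 m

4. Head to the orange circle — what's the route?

turn left 151°, forward 10.9 m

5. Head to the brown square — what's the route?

turn right 11°, forward 4.1 m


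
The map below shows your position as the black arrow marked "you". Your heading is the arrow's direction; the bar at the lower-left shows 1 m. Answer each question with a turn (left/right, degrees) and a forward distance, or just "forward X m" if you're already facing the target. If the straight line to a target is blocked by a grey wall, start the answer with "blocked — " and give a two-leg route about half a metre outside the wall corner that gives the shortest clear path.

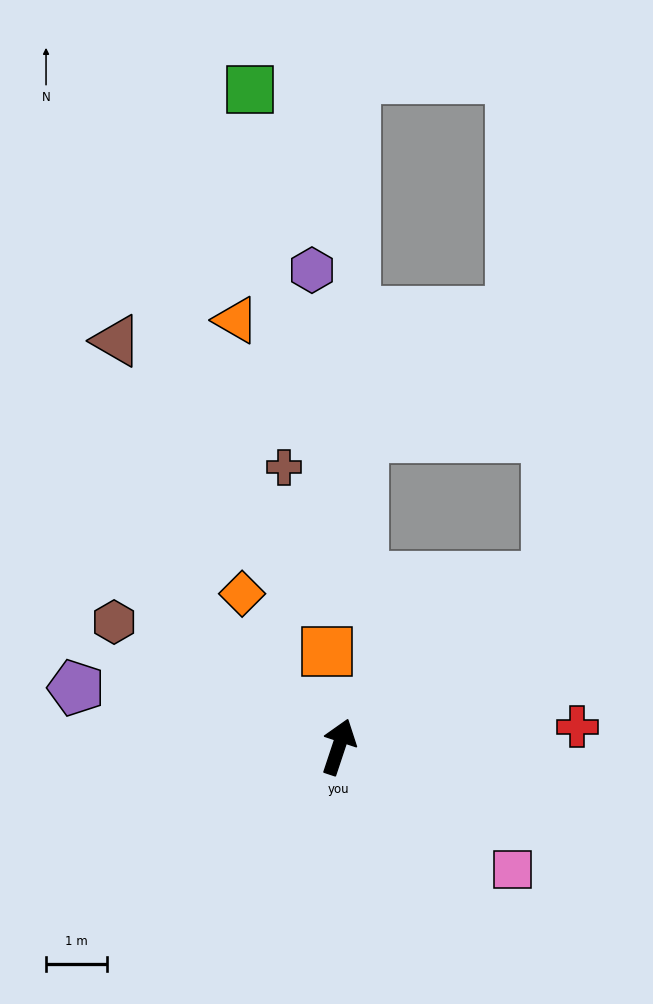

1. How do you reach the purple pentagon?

turn left 96°, forward 4.4 m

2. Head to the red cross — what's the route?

turn right 67°, forward 3.9 m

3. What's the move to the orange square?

turn left 25°, forward 1.6 m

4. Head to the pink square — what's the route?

turn right 107°, forward 3.5 m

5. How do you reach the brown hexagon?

turn left 79°, forward 4.2 m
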